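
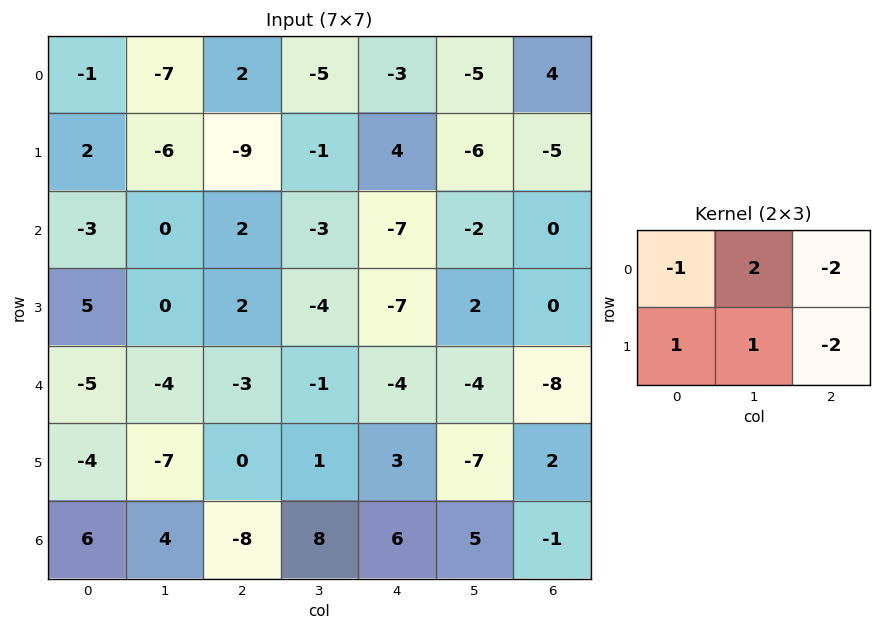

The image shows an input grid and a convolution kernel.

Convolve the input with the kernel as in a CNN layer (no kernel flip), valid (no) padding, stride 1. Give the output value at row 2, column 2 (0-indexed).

The receptive field on the input at this output position is [2 -3 -7 / 2 -4 -7]. Elementwise product with the kernel and sum: 2·-1 + -3·2 + -7·-2 + 2·1 + -4·1 + -7·-2.

18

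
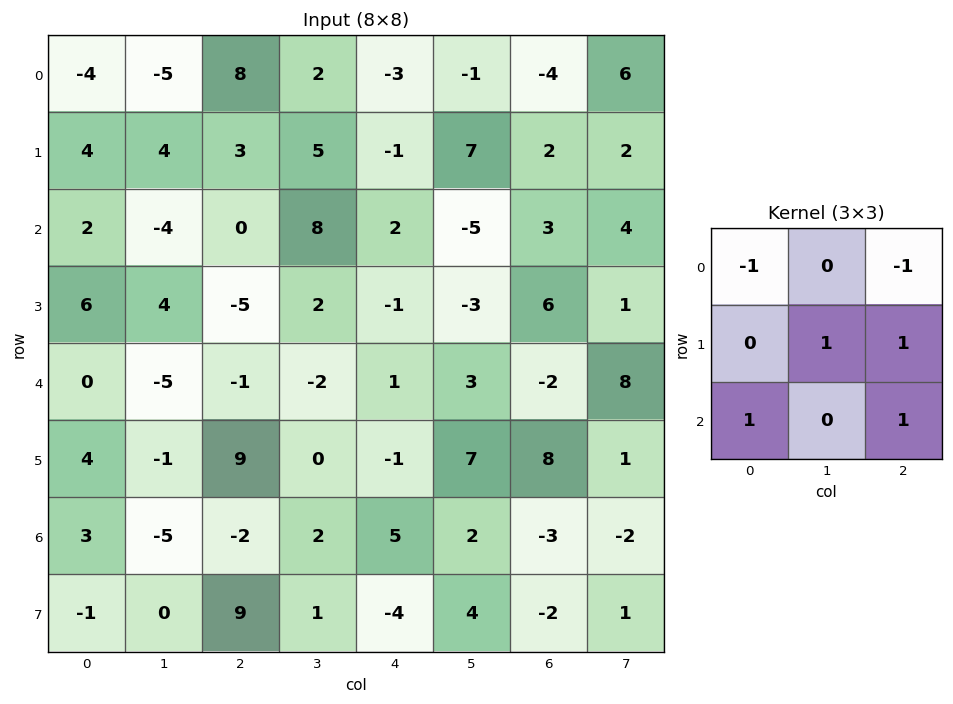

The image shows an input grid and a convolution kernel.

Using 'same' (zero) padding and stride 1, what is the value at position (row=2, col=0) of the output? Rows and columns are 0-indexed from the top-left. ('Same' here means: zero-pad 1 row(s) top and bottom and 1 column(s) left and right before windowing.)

The receptive field on the zero-padded input at this output position is [0 4 4 / 0 2 -4 / 0 6 4]. Elementwise product with the kernel and sum: 0·-1 + 4·-1 + 2·1 + -4·1 + 0·1 + 4·1.

-2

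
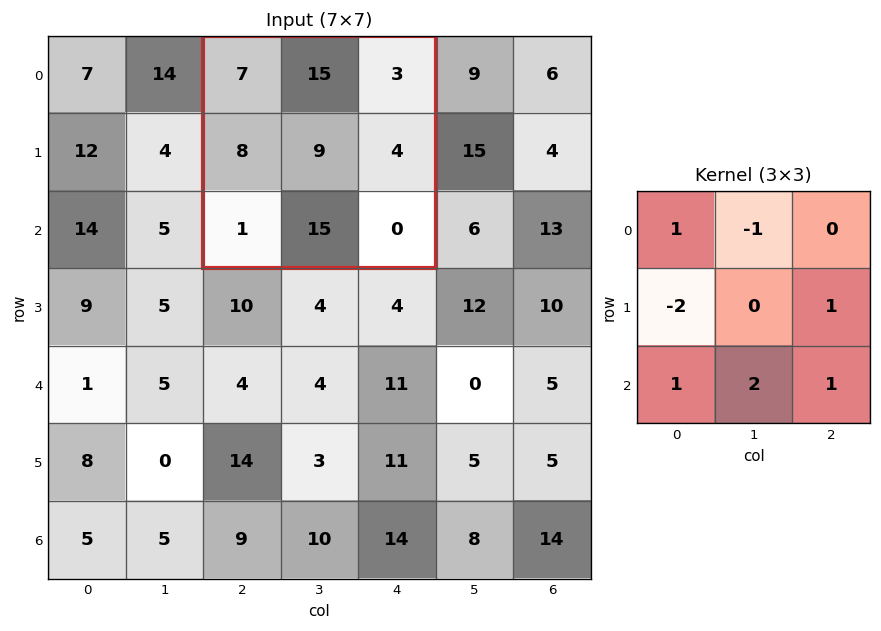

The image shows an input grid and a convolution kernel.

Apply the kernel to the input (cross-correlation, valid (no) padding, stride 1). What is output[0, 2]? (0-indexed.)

11

The receptive field on the input at this output position is [7 15 3 / 8 9 4 / 1 15 0]. Elementwise product with the kernel and sum: 7·1 + 15·-1 + 8·-2 + 4·1 + 1·1 + 15·2 + 0·1.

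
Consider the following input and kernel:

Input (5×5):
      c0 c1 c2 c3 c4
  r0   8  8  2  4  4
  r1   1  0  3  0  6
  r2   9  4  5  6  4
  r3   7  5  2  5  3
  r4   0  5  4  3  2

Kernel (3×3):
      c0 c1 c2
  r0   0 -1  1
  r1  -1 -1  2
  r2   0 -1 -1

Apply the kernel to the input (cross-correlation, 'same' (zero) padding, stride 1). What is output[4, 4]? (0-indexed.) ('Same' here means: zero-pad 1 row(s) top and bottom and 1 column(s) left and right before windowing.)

The receptive field on the zero-padded input at this output position is [5 3 0 / 3 2 0 / 0 0 0]. Elementwise product with the kernel and sum: 3·-1 + 0·1 + 3·-1 + 2·-1 + 0·2 + 0·-1 + 0·-1.

-8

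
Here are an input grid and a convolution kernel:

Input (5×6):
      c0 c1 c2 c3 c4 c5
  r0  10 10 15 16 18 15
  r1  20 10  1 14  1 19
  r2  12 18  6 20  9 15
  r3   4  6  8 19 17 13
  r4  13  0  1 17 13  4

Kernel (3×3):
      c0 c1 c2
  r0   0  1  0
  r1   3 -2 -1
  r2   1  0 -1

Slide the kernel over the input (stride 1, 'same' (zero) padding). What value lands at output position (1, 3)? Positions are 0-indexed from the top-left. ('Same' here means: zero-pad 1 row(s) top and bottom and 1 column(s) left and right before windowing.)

The receptive field on the zero-padded input at this output position is [15 16 18 / 1 14 1 / 6 20 9]. Elementwise product with the kernel and sum: 16·1 + 1·3 + 14·-2 + 1·-1 + 6·1 + 9·-1.

-13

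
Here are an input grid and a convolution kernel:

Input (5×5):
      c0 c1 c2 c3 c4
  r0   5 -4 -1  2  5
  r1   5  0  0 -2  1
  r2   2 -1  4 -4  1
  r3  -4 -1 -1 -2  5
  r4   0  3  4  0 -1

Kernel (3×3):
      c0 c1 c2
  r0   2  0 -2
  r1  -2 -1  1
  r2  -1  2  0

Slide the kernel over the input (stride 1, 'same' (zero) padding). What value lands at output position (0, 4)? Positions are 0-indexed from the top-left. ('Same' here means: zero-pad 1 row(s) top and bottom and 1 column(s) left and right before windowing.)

-5

The receptive field on the zero-padded input at this output position is [0 0 0 / 2 5 0 / -2 1 0]. Elementwise product with the kernel and sum: 0·2 + 0·-2 + 2·-2 + 5·-1 + 0·1 + -2·-1 + 1·2.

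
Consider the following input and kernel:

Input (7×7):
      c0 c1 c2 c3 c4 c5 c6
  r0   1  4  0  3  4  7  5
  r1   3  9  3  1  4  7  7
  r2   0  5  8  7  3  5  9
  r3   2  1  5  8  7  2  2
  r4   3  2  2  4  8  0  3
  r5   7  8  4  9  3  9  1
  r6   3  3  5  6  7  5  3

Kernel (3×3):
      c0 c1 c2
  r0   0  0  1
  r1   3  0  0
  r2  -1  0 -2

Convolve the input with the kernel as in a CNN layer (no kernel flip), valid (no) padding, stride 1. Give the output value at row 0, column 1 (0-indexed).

11

The receptive field on the input at this output position is [4 0 3 / 9 3 1 / 5 8 7]. Elementwise product with the kernel and sum: 3·1 + 9·3 + 5·-1 + 7·-2.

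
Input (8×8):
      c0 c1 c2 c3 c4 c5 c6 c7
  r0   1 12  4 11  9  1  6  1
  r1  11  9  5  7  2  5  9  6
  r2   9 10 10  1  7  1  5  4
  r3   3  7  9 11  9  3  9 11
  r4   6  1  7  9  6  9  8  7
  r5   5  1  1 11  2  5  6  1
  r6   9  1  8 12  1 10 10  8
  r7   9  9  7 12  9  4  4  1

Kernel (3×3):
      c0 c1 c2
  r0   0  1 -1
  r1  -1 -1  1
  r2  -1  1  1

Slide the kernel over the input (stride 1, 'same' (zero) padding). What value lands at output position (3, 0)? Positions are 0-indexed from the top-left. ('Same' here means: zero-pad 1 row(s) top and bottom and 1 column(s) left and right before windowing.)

The receptive field on the zero-padded input at this output position is [0 9 10 / 0 3 7 / 0 6 1]. Elementwise product with the kernel and sum: 9·1 + 10·-1 + 0·-1 + 3·-1 + 7·1 + 0·-1 + 6·1 + 1·1.

10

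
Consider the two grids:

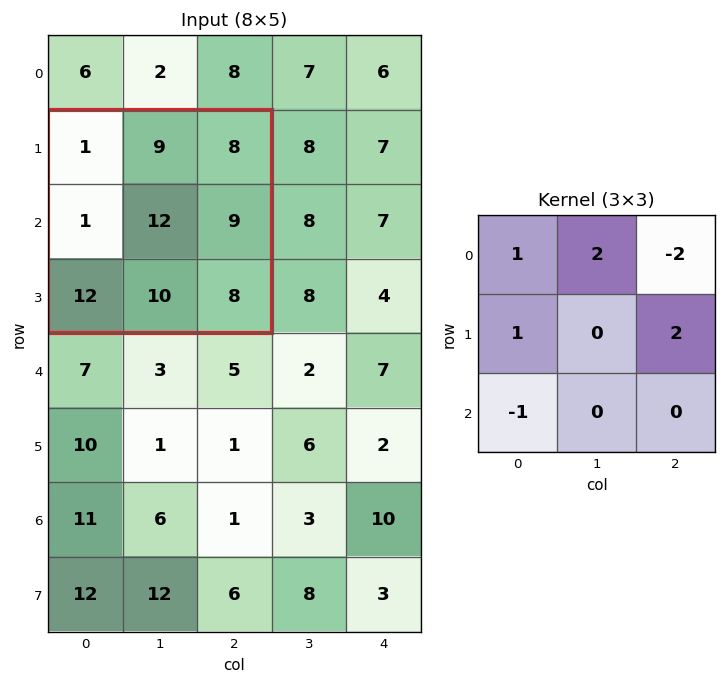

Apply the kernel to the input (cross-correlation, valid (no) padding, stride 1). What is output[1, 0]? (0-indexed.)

The receptive field on the input at this output position is [1 9 8 / 1 12 9 / 12 10 8]. Elementwise product with the kernel and sum: 1·1 + 9·2 + 8·-2 + 1·1 + 9·2 + 12·-1.

10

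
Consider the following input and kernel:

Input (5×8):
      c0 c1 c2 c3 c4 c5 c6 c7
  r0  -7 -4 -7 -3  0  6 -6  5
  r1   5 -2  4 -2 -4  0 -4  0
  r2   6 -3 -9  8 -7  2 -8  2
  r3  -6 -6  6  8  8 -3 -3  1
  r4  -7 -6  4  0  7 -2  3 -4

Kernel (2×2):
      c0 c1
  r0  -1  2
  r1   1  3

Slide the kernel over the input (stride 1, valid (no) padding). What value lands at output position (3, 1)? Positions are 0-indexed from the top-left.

The receptive field on the input at this output position is [-6 6 / -6 4]. Elementwise product with the kernel and sum: -6·-1 + 6·2 + -6·1 + 4·3.

24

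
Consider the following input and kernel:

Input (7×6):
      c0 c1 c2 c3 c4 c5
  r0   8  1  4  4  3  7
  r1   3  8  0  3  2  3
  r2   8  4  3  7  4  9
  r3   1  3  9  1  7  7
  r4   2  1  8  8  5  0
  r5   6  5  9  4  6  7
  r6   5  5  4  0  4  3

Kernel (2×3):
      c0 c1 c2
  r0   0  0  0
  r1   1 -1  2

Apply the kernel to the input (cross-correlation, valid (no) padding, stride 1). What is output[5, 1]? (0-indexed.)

The receptive field on the input at this output position is [5 9 4 / 5 4 0]. Elementwise product with the kernel and sum: 5·1 + 4·-1 + 0·2.

1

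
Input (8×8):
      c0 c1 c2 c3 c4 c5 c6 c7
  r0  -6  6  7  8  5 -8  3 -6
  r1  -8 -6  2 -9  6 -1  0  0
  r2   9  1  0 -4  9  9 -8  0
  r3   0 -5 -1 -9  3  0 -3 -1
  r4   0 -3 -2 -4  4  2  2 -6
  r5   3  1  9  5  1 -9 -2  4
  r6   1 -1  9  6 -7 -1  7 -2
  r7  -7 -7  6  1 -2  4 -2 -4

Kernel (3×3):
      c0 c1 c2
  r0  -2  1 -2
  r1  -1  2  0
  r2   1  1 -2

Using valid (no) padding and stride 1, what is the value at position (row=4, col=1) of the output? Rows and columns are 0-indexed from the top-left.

25

The receptive field on the input at this output position is [-3 -2 -4 / 1 9 5 / -1 9 6]. Elementwise product with the kernel and sum: -3·-2 + -2·1 + -4·-2 + 1·-1 + 9·2 + -1·1 + 9·1 + 6·-2.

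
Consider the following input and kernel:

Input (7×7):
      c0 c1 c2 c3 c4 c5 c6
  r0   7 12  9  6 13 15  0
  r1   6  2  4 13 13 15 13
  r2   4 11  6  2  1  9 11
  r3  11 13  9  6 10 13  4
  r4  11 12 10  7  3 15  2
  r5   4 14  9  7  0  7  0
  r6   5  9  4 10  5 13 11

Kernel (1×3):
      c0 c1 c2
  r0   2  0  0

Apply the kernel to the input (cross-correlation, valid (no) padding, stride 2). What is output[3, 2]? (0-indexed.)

10

The receptive field on the input at this output position is [5 13 11]. Elementwise product with the kernel and sum: 5·2.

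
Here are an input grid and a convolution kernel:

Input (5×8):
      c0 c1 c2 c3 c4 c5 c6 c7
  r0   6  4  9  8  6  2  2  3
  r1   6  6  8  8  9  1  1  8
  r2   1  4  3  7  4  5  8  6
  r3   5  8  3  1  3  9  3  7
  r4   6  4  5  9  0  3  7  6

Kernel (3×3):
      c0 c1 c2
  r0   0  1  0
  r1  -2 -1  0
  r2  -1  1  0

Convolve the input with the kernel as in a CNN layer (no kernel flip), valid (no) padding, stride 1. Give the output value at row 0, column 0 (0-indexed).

-11

The receptive field on the input at this output position is [6 4 9 / 6 6 8 / 1 4 3]. Elementwise product with the kernel and sum: 4·1 + 6·-2 + 6·-1 + 1·-1 + 4·1.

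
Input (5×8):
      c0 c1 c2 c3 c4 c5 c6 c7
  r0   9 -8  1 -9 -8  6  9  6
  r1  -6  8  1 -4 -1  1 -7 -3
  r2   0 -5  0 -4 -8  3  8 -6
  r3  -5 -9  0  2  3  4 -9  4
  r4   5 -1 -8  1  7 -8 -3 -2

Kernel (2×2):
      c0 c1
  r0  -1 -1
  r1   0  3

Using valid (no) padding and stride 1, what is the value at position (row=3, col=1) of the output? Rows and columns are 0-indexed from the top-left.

The receptive field on the input at this output position is [-9 0 / -1 -8]. Elementwise product with the kernel and sum: -9·-1 + 0·-1 + -8·3.

-15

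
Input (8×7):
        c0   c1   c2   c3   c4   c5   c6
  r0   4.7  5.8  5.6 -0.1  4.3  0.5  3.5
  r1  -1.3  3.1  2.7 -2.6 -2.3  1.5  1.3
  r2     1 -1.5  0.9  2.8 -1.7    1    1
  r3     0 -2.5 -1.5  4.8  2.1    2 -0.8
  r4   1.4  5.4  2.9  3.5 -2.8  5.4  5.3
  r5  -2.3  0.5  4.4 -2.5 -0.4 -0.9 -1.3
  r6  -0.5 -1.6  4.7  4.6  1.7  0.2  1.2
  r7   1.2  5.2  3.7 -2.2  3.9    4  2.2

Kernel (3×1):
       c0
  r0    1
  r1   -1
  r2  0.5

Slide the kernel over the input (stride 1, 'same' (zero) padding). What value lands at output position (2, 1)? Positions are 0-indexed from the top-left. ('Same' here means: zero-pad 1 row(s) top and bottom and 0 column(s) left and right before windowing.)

3.35

The receptive field on the zero-padded input at this output position is [3.1 / -1.5 / -2.5]. Elementwise product with the kernel and sum: 3.1·1 + -1.5·-1 + -2.5·0.5.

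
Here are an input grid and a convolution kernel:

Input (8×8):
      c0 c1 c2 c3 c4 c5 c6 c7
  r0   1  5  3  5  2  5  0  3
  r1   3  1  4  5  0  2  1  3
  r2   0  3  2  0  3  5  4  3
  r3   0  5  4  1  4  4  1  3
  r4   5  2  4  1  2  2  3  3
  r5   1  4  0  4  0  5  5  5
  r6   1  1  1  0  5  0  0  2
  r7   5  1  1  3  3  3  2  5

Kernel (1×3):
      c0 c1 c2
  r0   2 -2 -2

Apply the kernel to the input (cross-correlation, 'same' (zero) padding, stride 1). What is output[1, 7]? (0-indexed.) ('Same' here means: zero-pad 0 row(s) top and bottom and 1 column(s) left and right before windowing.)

-4

The receptive field on the zero-padded input at this output position is [1 3 0]. Elementwise product with the kernel and sum: 1·2 + 3·-2 + 0·-2.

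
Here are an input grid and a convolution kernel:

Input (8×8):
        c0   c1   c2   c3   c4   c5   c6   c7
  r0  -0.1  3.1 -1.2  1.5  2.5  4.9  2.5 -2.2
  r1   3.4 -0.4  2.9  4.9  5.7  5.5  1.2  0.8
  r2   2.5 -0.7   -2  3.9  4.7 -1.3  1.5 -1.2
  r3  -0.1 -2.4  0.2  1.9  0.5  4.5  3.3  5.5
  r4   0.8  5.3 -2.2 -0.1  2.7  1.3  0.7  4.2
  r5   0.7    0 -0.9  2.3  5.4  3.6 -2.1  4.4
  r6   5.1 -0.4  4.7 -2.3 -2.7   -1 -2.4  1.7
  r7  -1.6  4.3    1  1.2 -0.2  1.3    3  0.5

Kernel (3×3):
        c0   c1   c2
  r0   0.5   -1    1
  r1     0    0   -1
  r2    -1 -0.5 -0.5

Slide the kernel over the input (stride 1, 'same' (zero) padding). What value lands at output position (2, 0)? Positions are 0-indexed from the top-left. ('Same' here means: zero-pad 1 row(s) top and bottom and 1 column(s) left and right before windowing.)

The receptive field on the zero-padded input at this output position is [0 3.4 -0.4 / 0 2.5 -0.7 / 0 -0.1 -2.4]. Elementwise product with the kernel and sum: 0·0.5 + 3.4·-1 + -0.4·1 + -0.7·-1 + 0·-1 + -0.1·-0.5 + -2.4·-0.5.

-1.85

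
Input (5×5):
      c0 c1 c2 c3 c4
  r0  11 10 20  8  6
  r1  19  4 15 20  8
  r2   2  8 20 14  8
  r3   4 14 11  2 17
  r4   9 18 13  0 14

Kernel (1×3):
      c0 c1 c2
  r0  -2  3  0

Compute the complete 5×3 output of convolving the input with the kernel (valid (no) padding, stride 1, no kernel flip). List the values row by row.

Output[0,0]: The receptive field on the input at this output position is [11 10 20]. Elementwise product with the kernel and sum: 11·-2 + 10·3.

8 40 -16
-26 37 30
20 44 2
34 5 -16
36 3 -26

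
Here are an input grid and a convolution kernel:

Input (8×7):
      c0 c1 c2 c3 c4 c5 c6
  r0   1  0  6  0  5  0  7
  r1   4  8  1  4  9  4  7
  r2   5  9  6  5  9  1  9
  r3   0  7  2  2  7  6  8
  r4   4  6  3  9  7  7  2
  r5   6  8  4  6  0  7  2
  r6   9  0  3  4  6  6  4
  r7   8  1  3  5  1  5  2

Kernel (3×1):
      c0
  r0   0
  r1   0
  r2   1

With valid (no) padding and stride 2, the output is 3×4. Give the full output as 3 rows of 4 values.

Output[0,0]: The receptive field on the input at this output position is [1 / 4 / 5]. Elementwise product with the kernel and sum: 5·1.
Output[0,1]: The receptive field on the input at this output position is [6 / 1 / 6]. Elementwise product with the kernel and sum: 6·1.

5 6 9 9
4 3 7 2
9 3 6 4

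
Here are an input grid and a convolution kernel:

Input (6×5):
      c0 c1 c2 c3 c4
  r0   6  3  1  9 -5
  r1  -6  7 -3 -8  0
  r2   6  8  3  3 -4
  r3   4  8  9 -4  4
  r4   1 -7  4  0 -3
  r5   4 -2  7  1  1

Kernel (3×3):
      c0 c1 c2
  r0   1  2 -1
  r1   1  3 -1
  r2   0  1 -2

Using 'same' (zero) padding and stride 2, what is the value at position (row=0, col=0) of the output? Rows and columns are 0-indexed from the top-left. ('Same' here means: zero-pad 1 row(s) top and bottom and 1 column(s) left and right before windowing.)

The receptive field on the zero-padded input at this output position is [0 0 0 / 0 6 3 / 0 -6 7]. Elementwise product with the kernel and sum: 0·1 + 0·2 + 0·-1 + 0·1 + 6·3 + 3·-1 + -6·1 + 7·-2.

-5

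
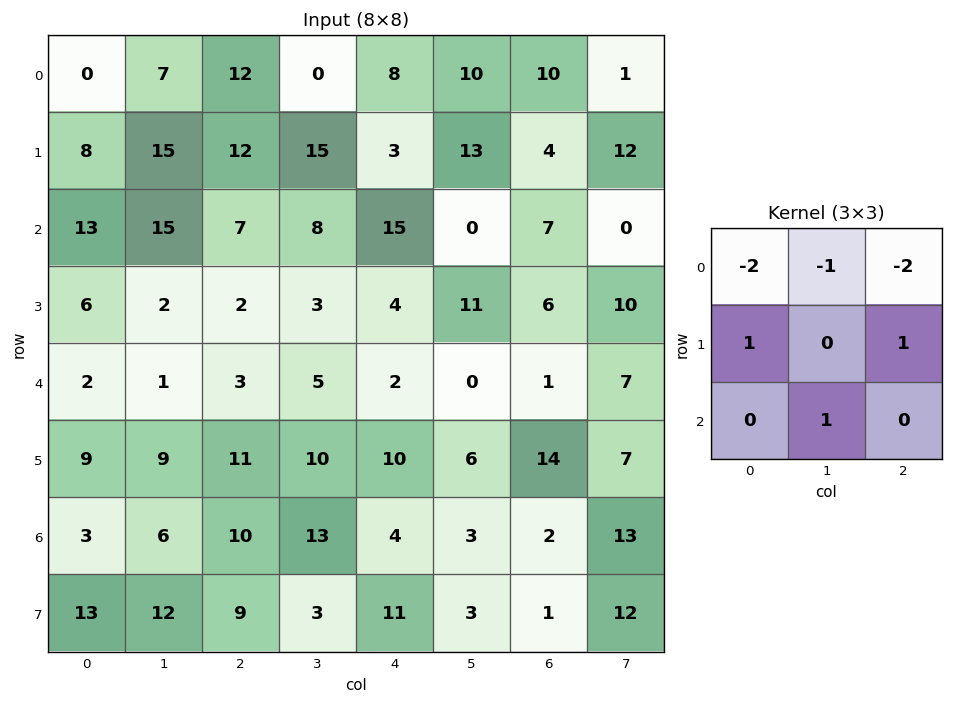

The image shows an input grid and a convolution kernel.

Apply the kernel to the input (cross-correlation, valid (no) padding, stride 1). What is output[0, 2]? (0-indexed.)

The receptive field on the input at this output position is [12 0 8 / 12 15 3 / 7 8 15]. Elementwise product with the kernel and sum: 12·-2 + 0·-1 + 8·-2 + 12·1 + 3·1 + 8·1.

-17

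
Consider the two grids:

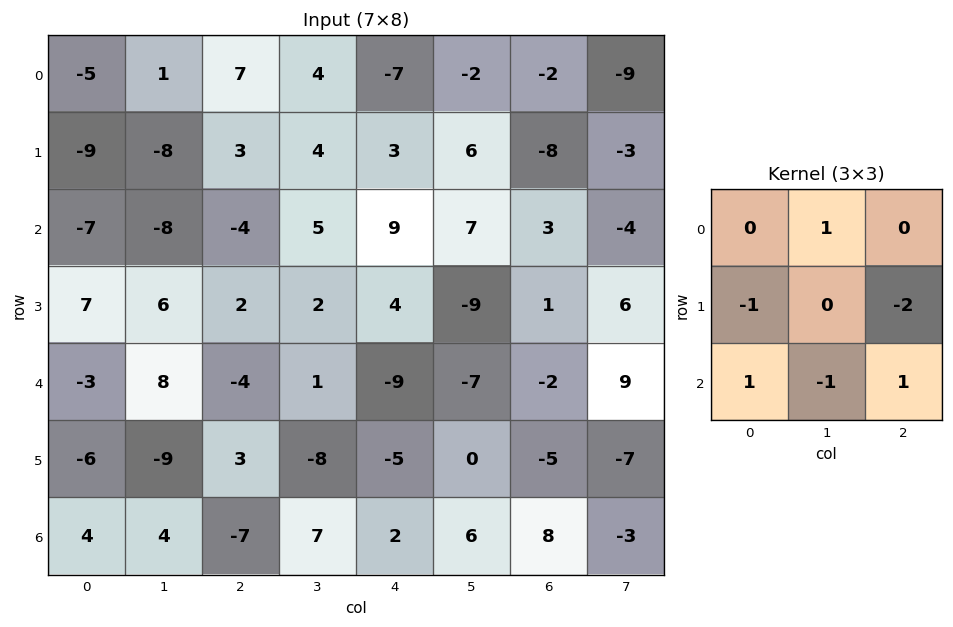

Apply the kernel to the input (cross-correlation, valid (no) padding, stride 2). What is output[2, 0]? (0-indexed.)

1

The receptive field on the input at this output position is [-3 8 -4 / -6 -9 3 / 4 4 -7]. Elementwise product with the kernel and sum: 8·1 + -6·-1 + 3·-2 + 4·1 + 4·-1 + -7·1.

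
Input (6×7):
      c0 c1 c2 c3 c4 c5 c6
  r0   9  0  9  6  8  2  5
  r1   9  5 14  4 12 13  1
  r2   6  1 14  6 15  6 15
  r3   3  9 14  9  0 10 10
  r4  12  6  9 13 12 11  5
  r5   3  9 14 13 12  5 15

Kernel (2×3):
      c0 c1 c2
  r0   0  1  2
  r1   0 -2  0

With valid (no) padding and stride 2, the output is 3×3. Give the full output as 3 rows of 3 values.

8 14 -14
11 18 16
6 11 11

Output[0,0]: The receptive field on the input at this output position is [9 0 9 / 9 5 14]. Elementwise product with the kernel and sum: 0·1 + 9·2 + 5·-2.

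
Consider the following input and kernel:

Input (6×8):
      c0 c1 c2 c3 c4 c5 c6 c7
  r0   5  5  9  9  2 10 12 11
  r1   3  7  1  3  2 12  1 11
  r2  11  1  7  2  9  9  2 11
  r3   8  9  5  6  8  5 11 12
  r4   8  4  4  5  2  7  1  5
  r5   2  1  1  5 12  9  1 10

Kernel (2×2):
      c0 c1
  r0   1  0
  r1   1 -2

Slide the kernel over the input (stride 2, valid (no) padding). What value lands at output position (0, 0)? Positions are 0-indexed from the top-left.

-6

The receptive field on the input at this output position is [5 5 / 3 7]. Elementwise product with the kernel and sum: 5·1 + 3·1 + 7·-2.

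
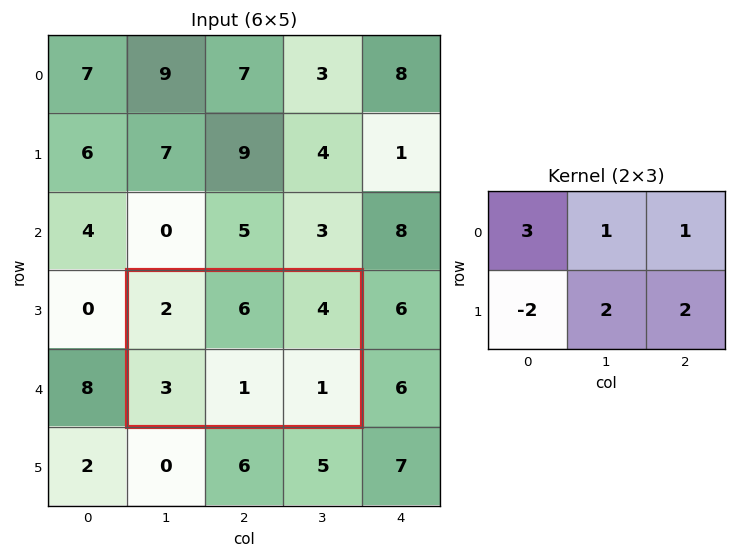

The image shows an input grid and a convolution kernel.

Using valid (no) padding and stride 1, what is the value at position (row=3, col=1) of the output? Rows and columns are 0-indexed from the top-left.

14

The receptive field on the input at this output position is [2 6 4 / 3 1 1]. Elementwise product with the kernel and sum: 2·3 + 6·1 + 4·1 + 3·-2 + 1·2 + 1·2.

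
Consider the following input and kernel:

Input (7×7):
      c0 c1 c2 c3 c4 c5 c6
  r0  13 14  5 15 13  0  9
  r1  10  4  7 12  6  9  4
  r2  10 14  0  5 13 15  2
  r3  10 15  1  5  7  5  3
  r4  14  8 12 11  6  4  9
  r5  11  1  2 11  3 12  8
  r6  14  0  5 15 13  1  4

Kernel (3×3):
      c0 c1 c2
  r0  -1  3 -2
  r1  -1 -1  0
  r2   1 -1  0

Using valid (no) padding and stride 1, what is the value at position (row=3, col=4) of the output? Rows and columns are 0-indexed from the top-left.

The receptive field on the input at this output position is [7 5 3 / 6 4 9 / 3 12 8]. Elementwise product with the kernel and sum: 7·-1 + 5·3 + 3·-2 + 6·-1 + 4·-1 + 3·1 + 12·-1.

-17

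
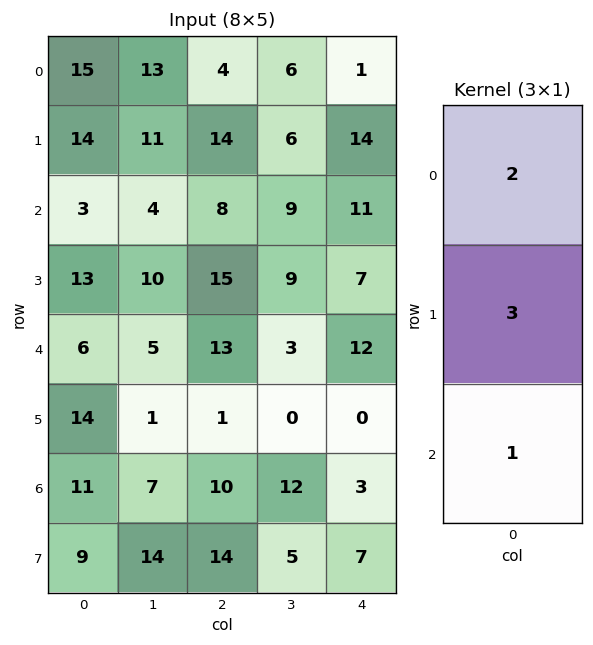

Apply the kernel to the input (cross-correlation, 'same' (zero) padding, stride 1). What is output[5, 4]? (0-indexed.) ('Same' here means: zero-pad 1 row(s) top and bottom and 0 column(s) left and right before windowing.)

27

The receptive field on the zero-padded input at this output position is [12 / 0 / 3]. Elementwise product with the kernel and sum: 12·2 + 0·3 + 3·1.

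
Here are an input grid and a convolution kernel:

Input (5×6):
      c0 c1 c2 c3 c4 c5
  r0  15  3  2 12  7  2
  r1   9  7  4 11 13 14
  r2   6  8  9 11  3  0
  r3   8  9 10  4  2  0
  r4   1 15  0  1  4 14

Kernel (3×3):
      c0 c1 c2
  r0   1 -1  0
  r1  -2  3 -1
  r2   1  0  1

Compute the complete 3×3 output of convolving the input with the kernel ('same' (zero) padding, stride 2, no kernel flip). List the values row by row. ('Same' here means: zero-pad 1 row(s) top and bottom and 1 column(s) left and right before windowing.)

49 6 20
10 16 -11
-20 -32 -2

Output[0,0]: The receptive field on the zero-padded input at this output position is [0 0 0 / 0 15 3 / 0 9 7]. Elementwise product with the kernel and sum: 0·1 + 0·-1 + 0·-2 + 15·3 + 3·-1 + 0·1 + 7·1.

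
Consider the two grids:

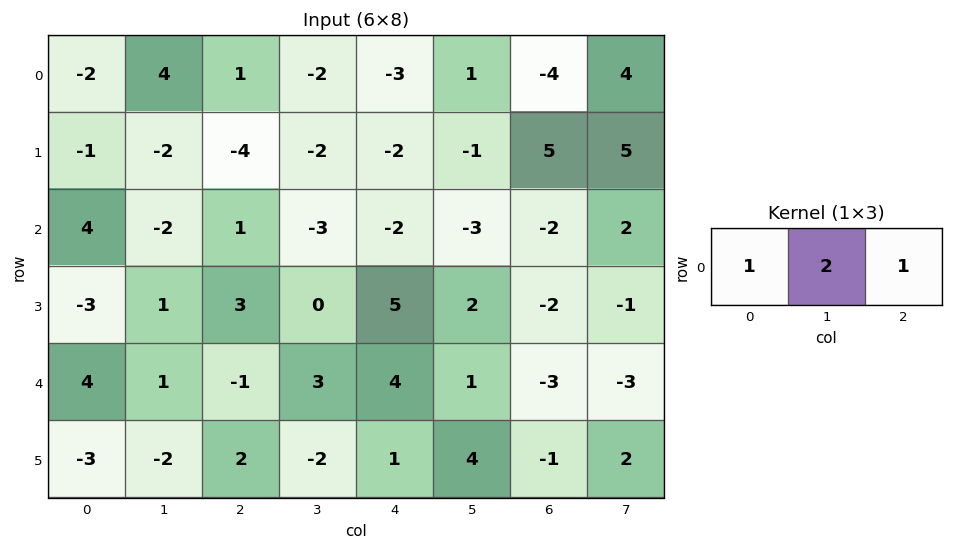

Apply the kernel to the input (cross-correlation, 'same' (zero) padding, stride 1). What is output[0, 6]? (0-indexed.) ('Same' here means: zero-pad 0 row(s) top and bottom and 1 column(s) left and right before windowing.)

-3

The receptive field on the zero-padded input at this output position is [1 -4 4]. Elementwise product with the kernel and sum: 1·1 + -4·2 + 4·1.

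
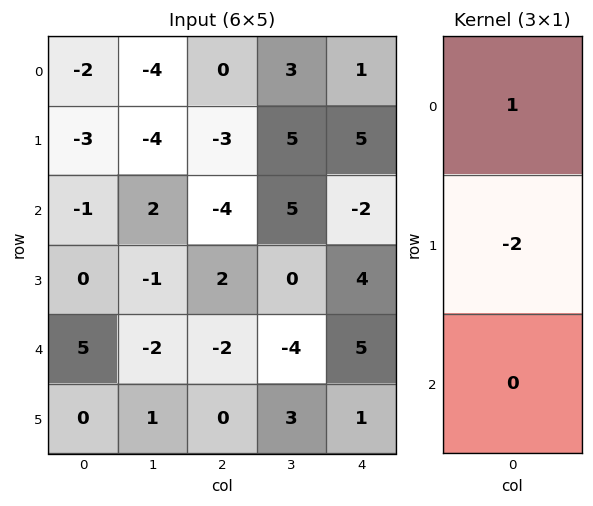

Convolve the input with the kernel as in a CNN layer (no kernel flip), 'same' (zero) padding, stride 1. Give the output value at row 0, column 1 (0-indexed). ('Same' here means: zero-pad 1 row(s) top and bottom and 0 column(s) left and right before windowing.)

8

The receptive field on the zero-padded input at this output position is [0 / -4 / -4]. Elementwise product with the kernel and sum: 0·1 + -4·-2.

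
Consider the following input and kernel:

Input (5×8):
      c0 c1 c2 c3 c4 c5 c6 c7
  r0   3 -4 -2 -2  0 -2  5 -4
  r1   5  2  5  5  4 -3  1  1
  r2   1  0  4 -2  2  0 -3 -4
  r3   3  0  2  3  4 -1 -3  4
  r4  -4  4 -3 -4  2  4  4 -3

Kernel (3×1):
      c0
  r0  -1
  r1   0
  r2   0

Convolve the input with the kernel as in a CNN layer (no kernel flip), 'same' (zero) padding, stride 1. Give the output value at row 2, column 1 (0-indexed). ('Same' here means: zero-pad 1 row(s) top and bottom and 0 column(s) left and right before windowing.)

The receptive field on the zero-padded input at this output position is [2 / 0 / 0]. Elementwise product with the kernel and sum: 2·-1.

-2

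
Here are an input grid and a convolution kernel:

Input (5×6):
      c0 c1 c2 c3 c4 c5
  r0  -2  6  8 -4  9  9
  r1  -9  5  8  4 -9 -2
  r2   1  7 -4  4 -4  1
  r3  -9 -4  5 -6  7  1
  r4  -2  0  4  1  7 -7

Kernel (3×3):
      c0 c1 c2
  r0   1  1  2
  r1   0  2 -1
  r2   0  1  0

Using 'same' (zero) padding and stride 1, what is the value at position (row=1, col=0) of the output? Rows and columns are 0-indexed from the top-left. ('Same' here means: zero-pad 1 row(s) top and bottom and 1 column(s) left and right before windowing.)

The receptive field on the zero-padded input at this output position is [0 -2 6 / 0 -9 5 / 0 1 7]. Elementwise product with the kernel and sum: 0·1 + -2·1 + 6·2 + -9·2 + 5·-1 + 1·1.

-12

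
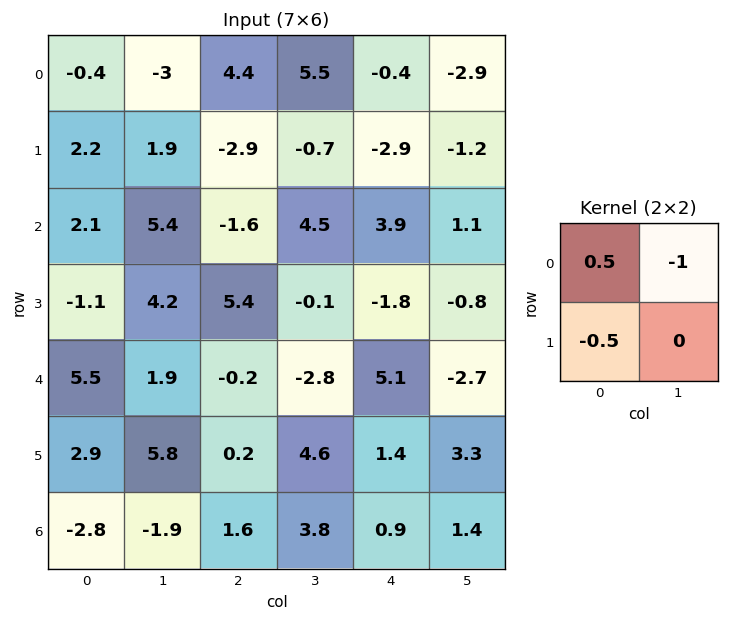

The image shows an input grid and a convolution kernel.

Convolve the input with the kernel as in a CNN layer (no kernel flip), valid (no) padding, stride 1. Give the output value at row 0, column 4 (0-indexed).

The receptive field on the input at this output position is [-0.4 -2.9 / -2.9 -1.2]. Elementwise product with the kernel and sum: -0.4·0.5 + -2.9·-1 + -2.9·-0.5.

4.15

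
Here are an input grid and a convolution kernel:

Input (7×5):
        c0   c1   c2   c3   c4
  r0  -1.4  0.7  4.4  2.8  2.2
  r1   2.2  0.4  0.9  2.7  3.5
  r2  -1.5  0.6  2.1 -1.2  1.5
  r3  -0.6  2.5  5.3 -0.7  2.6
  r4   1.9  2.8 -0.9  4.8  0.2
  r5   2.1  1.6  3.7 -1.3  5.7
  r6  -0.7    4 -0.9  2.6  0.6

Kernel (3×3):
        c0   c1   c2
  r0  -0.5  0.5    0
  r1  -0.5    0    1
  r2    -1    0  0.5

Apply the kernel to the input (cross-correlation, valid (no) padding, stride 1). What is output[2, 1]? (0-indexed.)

The receptive field on the input at this output position is [0.6 2.1 -1.2 / 2.5 5.3 -0.7 / 2.8 -0.9 4.8]. Elementwise product with the kernel and sum: 0.6·-0.5 + 2.1·0.5 + 2.5·-0.5 + -0.7·1 + 2.8·-1 + 4.8·0.5.

-1.6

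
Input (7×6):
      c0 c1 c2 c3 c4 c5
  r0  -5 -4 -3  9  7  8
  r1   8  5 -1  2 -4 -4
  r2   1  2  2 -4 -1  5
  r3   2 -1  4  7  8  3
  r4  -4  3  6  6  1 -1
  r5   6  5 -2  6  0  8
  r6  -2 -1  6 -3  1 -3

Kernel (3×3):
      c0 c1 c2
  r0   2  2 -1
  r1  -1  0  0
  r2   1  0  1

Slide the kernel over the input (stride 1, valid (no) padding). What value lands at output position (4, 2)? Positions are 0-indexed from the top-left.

32

The receptive field on the input at this output position is [6 6 1 / -2 6 0 / 6 -3 1]. Elementwise product with the kernel and sum: 6·2 + 6·2 + 1·-1 + -2·-1 + 6·1 + 1·1.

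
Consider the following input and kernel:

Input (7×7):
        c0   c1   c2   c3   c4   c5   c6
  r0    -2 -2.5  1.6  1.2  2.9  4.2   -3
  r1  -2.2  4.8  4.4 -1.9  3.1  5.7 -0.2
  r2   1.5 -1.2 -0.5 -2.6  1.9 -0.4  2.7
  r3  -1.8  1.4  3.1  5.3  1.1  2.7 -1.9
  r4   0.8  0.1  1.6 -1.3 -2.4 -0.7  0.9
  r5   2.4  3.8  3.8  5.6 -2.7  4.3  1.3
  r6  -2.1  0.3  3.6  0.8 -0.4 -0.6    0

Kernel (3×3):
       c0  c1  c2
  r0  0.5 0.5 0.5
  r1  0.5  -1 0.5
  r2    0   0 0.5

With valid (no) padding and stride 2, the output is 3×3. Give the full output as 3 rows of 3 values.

-5.4 9.45 -0.85
-0.05 -5 -0.55
2.35 -6.3 -6.1

Output[0,0]: The receptive field on the input at this output position is [-2 -2.5 1.6 / -2.2 4.8 4.4 / 1.5 -1.2 -0.5]. Elementwise product with the kernel and sum: -2·0.5 + -2.5·0.5 + 1.6·0.5 + -2.2·0.5 + 4.8·-1 + 4.4·0.5 + -0.5·0.5.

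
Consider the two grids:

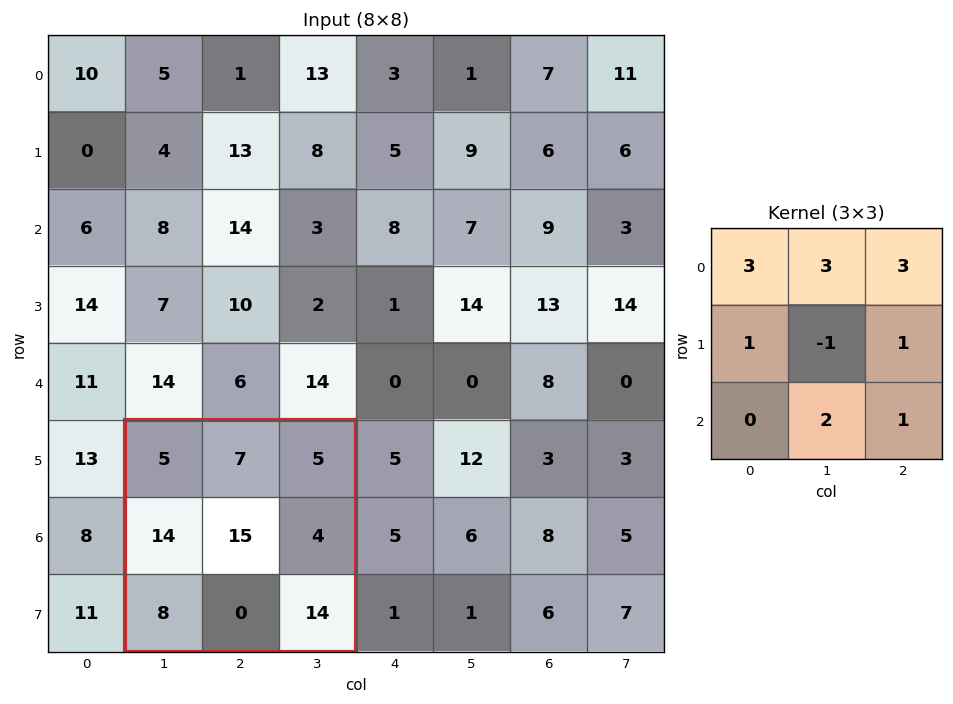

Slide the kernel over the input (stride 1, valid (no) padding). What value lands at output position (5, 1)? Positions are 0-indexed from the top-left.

68

The receptive field on the input at this output position is [5 7 5 / 14 15 4 / 8 0 14]. Elementwise product with the kernel and sum: 5·3 + 7·3 + 5·3 + 14·1 + 15·-1 + 4·1 + 0·2 + 14·1.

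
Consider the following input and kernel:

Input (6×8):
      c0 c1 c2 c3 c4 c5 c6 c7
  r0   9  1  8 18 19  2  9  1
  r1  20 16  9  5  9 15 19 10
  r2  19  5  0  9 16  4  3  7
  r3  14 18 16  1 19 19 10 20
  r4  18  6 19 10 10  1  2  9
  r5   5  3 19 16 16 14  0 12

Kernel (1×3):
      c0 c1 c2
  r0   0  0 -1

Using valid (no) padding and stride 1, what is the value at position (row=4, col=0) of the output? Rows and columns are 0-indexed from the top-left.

-19

The receptive field on the input at this output position is [18 6 19]. Elementwise product with the kernel and sum: 19·-1.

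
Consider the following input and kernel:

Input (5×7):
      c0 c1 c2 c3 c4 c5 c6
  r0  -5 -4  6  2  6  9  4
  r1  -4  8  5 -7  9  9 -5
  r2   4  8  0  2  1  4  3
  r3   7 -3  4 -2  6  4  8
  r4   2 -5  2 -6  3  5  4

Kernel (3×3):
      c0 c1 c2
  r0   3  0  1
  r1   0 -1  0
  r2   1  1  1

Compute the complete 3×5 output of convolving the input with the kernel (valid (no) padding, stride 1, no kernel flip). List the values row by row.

Output[0,0]: The receptive field on the input at this output position is [-5 -4 6 / -4 8 5 / 4 8 0]. Elementwise product with the kernel and sum: -5·3 + 6·1 + 8·-1 + 4·1 + 8·1 + 0·1.

-5 -5 34 13 21
-7 16 30 -5 36
14 13 2 6 14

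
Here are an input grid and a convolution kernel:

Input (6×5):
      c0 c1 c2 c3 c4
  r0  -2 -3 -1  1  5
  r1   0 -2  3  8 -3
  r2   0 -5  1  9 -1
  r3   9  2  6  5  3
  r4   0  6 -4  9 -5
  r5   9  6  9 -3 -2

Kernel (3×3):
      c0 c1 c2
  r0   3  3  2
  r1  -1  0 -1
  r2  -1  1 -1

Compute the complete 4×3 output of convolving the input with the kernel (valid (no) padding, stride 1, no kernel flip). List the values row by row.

Output[0,0]: The receptive field on the input at this output position is [-2 -3 -1 / 0 -2 3 / 0 -5 1]. Elementwise product with the kernel and sum: -2·3 + -3·3 + -1·2 + 0·-1 + 3·-1 + 0·-1 + -5·1 + 1·-1.
Output[0,1]: The receptive field on the input at this output position is [-3 -1 1 / -2 3 8 / -5 1 9]. Elementwise product with the kernel and sum: -3·3 + -1·3 + 1·2 + -2·-1 + 8·-1 + -5·-1 + 1·1 + 9·-1.

-26 -19 19
-14 14 23
-18 -20 37
37 25 38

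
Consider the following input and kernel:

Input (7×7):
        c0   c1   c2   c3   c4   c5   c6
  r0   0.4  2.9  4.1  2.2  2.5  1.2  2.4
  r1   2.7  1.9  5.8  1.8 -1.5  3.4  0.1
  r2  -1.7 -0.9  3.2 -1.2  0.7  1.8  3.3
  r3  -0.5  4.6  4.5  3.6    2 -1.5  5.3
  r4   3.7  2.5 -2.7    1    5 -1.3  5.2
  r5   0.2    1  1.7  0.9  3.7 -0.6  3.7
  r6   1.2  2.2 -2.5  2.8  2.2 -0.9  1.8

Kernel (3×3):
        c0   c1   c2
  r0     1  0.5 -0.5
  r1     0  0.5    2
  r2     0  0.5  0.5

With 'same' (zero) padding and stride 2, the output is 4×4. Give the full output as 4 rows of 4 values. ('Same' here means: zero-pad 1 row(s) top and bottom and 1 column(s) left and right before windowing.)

Output[0,0]: The receptive field on the zero-padded input at this output position is [0 0 0 / 0 0.4 2.9 / 0 2.7 1.9]. Elementwise product with the kernel and sum: 0·1 + 0·0.5 + 0·-0.5 + 0.4·0.5 + 2.9·2 + 2.7·0.5 + 1.9·0.5.
Output[0,1]: The receptive field on the zero-padded input at this output position is [0 0 0 / 2.9 4.1 2.2 / 1.9 5.8 1.8]. Elementwise product with the kernel and sum: 0·1 + 0·0.5 + 0·-0.5 + 4.1·0.5 + 2.2·2 + 5.8·0.5 + 1.8·0.5.

8.3 10.25 4.6 1.25
-0.2 7.15 3.55 7.75
4.9 7 6.8 5.6
4.6 5.75 2.35 2.15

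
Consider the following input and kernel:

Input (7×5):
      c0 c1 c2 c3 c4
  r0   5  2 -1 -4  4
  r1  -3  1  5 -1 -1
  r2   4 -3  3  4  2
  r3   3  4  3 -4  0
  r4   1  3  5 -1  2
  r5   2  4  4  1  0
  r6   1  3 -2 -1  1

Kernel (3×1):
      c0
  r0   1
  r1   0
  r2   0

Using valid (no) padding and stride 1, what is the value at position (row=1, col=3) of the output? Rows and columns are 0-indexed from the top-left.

-1

The receptive field on the input at this output position is [-1 / 4 / -4]. Elementwise product with the kernel and sum: -1·1.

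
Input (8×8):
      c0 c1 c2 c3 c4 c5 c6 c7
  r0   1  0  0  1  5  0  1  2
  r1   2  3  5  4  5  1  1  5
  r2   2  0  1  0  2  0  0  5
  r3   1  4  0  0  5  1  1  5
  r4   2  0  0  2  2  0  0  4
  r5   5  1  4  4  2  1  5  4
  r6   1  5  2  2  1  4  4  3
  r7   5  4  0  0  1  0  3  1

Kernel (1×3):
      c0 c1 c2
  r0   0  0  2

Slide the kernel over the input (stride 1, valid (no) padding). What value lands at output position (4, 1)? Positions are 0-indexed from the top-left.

The receptive field on the input at this output position is [0 0 2]. Elementwise product with the kernel and sum: 2·2.

4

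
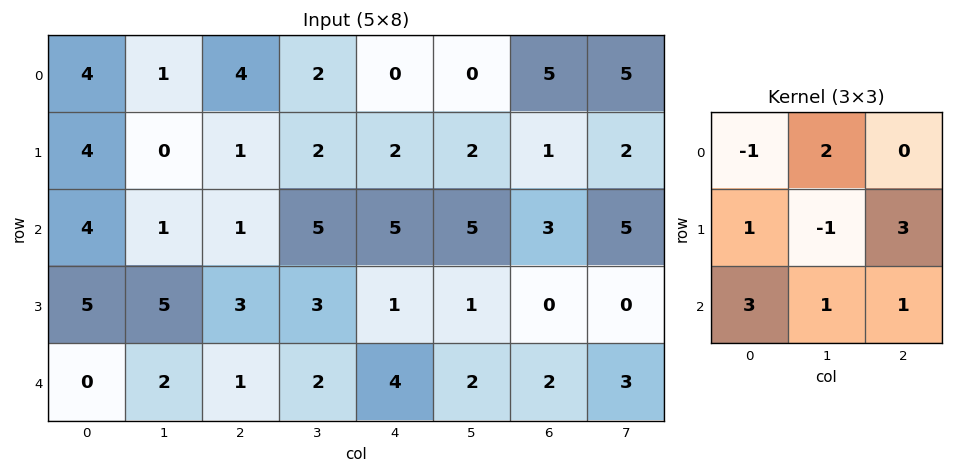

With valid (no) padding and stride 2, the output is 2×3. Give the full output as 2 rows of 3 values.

Output[0,0]: The receptive field on the input at this output position is [4 1 4 / 4 0 1 / 4 1 1]. Elementwise product with the kernel and sum: 4·-1 + 1·2 + 4·1 + 0·-1 + 1·3 + 4·3 + 1·1 + 1·1.
Output[0,1]: The receptive field on the input at this output position is [4 2 0 / 1 2 2 / 1 5 5]. Elementwise product with the kernel and sum: 4·-1 + 2·2 + 1·1 + 2·-1 + 2·3 + 1·3 + 5·1 + 5·1.

19 18 26
10 21 21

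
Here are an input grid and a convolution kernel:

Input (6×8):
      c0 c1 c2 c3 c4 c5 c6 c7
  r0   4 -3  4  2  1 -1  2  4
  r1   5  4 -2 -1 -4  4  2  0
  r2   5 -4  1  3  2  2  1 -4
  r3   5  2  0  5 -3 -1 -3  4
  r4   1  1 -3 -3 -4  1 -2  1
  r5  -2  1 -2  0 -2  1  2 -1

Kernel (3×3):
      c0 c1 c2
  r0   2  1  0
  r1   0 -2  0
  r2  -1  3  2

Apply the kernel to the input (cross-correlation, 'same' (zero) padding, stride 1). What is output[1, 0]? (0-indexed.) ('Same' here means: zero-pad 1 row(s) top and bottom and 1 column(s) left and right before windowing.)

The receptive field on the zero-padded input at this output position is [0 4 -3 / 0 5 4 / 0 5 -4]. Elementwise product with the kernel and sum: 0·2 + 4·1 + 5·-2 + 0·-1 + 5·3 + -4·2.

1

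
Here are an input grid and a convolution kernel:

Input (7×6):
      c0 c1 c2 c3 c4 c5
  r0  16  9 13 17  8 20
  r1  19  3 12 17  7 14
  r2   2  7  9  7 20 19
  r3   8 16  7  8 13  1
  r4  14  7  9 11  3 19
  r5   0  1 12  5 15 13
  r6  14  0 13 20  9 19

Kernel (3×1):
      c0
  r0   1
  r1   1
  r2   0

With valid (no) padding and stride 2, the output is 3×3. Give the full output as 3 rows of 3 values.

Output[0,0]: The receptive field on the input at this output position is [16 / 19 / 2]. Elementwise product with the kernel and sum: 16·1 + 19·1.

35 25 15
10 16 33
14 21 18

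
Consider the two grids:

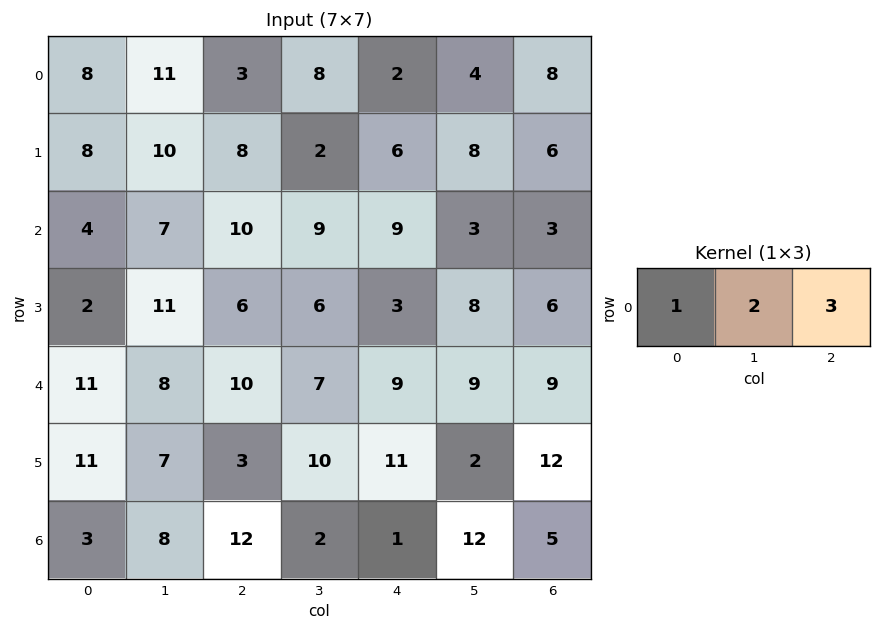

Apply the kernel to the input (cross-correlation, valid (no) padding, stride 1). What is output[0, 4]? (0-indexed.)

The receptive field on the input at this output position is [2 4 8]. Elementwise product with the kernel and sum: 2·1 + 4·2 + 8·3.

34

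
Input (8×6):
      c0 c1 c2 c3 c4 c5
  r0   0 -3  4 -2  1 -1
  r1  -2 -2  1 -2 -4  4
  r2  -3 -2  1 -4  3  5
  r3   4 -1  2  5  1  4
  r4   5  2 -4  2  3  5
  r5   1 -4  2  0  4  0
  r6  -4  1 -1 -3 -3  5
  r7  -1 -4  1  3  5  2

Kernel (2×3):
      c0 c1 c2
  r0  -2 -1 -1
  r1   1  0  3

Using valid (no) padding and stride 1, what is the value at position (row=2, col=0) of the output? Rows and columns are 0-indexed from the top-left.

The receptive field on the input at this output position is [-3 -2 1 / 4 -1 2]. Elementwise product with the kernel and sum: -3·-2 + -2·-1 + 1·-1 + 4·1 + 2·3.

17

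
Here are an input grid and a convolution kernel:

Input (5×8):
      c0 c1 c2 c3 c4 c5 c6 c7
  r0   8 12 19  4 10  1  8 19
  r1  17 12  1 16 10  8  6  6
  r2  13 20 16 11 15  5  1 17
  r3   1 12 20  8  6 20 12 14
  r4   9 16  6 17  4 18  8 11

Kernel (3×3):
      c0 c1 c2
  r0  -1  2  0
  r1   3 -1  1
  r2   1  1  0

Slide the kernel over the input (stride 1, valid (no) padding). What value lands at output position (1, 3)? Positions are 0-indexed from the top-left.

The receptive field on the input at this output position is [16 10 8 / 11 15 5 / 8 6 20]. Elementwise product with the kernel and sum: 16·-1 + 10·2 + 11·3 + 15·-1 + 5·1 + 8·1 + 6·1.

41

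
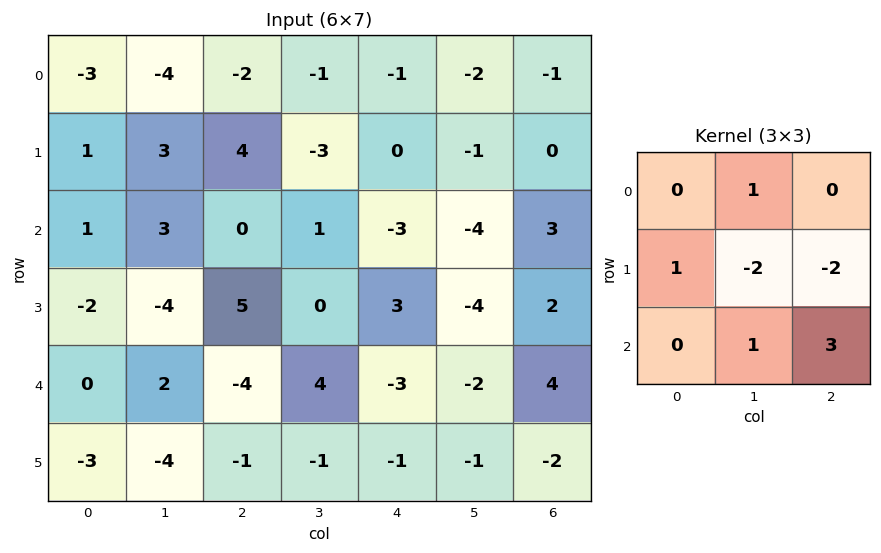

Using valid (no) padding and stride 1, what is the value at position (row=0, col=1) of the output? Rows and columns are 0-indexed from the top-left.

The receptive field on the input at this output position is [-4 -2 -1 / 3 4 -3 / 3 0 1]. Elementwise product with the kernel and sum: -2·1 + 3·1 + 4·-2 + -3·-2 + 0·1 + 1·3.

2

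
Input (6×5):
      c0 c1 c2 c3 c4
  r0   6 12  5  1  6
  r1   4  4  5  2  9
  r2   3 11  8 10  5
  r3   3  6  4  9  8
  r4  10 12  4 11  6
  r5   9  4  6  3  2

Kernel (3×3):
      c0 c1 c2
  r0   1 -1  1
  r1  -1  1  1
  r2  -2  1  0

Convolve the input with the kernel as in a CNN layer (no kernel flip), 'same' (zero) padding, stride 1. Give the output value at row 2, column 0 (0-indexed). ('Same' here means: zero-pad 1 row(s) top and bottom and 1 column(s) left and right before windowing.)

17

The receptive field on the zero-padded input at this output position is [0 4 4 / 0 3 11 / 0 3 6]. Elementwise product with the kernel and sum: 0·1 + 4·-1 + 4·1 + 0·-1 + 3·1 + 11·1 + 0·-2 + 3·1.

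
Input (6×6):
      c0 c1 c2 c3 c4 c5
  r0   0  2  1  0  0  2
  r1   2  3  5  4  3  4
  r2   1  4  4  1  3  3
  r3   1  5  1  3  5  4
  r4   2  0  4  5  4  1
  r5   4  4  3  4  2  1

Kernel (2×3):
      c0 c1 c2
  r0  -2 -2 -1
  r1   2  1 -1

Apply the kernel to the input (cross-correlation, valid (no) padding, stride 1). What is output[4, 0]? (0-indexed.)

1

The receptive field on the input at this output position is [2 0 4 / 4 4 3]. Elementwise product with the kernel and sum: 2·-2 + 0·-2 + 4·-1 + 4·2 + 4·1 + 3·-1.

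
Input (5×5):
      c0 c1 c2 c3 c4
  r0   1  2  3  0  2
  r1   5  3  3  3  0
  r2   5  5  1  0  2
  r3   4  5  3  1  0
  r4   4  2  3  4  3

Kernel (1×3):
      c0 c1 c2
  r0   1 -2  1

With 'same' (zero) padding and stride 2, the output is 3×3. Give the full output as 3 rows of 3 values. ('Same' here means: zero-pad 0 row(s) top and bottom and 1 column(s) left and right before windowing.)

0 -4 -4
-5 3 -4
-6 0 -2

Output[0,0]: The receptive field on the zero-padded input at this output position is [0 1 2]. Elementwise product with the kernel and sum: 0·1 + 1·-2 + 2·1.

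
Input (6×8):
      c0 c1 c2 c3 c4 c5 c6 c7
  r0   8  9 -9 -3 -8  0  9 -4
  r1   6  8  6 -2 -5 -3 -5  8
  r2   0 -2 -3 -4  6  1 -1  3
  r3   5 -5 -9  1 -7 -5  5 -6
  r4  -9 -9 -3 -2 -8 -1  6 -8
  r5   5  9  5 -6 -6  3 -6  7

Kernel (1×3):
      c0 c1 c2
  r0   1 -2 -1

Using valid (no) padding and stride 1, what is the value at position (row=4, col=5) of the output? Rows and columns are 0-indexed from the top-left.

The receptive field on the input at this output position is [-1 6 -8]. Elementwise product with the kernel and sum: -1·1 + 6·-2 + -8·-1.

-5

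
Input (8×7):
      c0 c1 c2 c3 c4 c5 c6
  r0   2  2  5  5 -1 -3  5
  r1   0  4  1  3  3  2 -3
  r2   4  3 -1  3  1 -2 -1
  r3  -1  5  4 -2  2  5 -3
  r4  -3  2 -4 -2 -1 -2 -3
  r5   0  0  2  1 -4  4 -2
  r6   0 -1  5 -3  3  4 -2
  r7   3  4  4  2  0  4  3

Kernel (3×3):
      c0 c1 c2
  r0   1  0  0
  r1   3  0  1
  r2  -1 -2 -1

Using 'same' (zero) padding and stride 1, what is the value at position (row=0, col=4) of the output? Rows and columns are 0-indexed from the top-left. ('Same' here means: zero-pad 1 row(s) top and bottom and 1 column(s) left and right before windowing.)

1

The receptive field on the zero-padded input at this output position is [0 0 0 / 5 -1 -3 / 3 3 2]. Elementwise product with the kernel and sum: 0·1 + 5·3 + -3·1 + 3·-1 + 3·-2 + 2·-1.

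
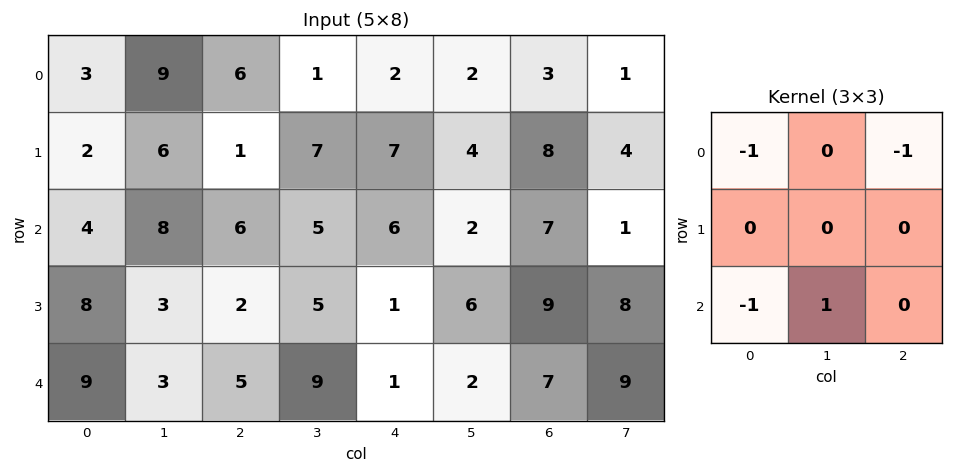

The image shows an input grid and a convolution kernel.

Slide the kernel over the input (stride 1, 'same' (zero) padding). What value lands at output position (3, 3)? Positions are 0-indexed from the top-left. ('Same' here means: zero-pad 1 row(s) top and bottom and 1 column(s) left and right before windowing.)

-8

The receptive field on the zero-padded input at this output position is [6 5 6 / 2 5 1 / 5 9 1]. Elementwise product with the kernel and sum: 6·-1 + 6·-1 + 5·-1 + 9·1.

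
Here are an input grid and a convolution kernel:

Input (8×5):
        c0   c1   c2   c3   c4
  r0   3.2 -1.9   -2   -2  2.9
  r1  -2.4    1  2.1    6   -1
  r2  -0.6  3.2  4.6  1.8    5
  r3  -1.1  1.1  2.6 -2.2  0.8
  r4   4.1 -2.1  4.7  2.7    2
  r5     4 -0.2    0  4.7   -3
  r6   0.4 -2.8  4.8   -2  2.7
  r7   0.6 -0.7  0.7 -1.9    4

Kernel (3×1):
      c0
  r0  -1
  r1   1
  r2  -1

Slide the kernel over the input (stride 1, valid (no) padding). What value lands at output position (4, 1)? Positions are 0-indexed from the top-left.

The receptive field on the input at this output position is [-2.1 / -0.2 / -2.8]. Elementwise product with the kernel and sum: -2.1·-1 + -0.2·1 + -2.8·-1.

4.7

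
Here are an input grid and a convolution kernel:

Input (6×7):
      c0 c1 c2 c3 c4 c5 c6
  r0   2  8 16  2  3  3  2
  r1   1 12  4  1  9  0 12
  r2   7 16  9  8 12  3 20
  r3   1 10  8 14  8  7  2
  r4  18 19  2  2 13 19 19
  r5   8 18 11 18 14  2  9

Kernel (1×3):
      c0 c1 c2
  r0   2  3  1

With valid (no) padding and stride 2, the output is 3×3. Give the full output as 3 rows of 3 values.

Output[0,0]: The receptive field on the input at this output position is [2 8 16]. Elementwise product with the kernel and sum: 2·2 + 8·3 + 16·1.
Output[0,1]: The receptive field on the input at this output position is [16 2 3]. Elementwise product with the kernel and sum: 16·2 + 2·3 + 3·1.

44 41 17
71 54 53
95 23 102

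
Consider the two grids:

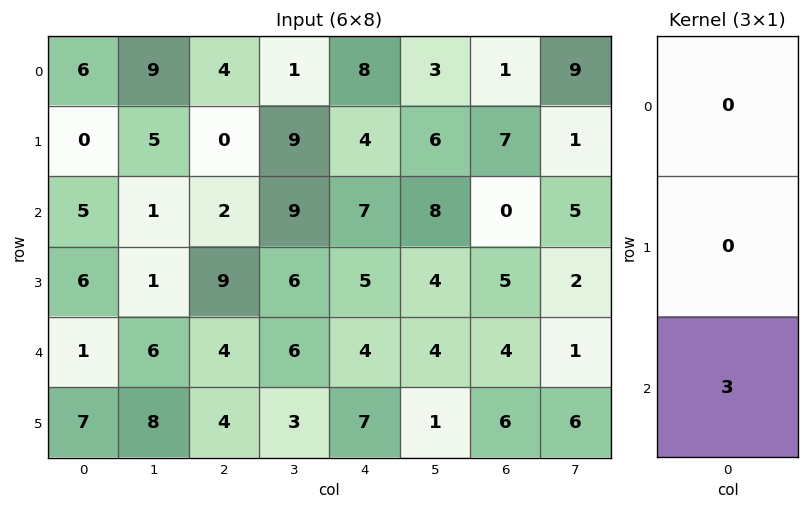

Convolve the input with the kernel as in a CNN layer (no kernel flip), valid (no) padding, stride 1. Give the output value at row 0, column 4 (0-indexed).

21

The receptive field on the input at this output position is [8 / 4 / 7]. Elementwise product with the kernel and sum: 7·3.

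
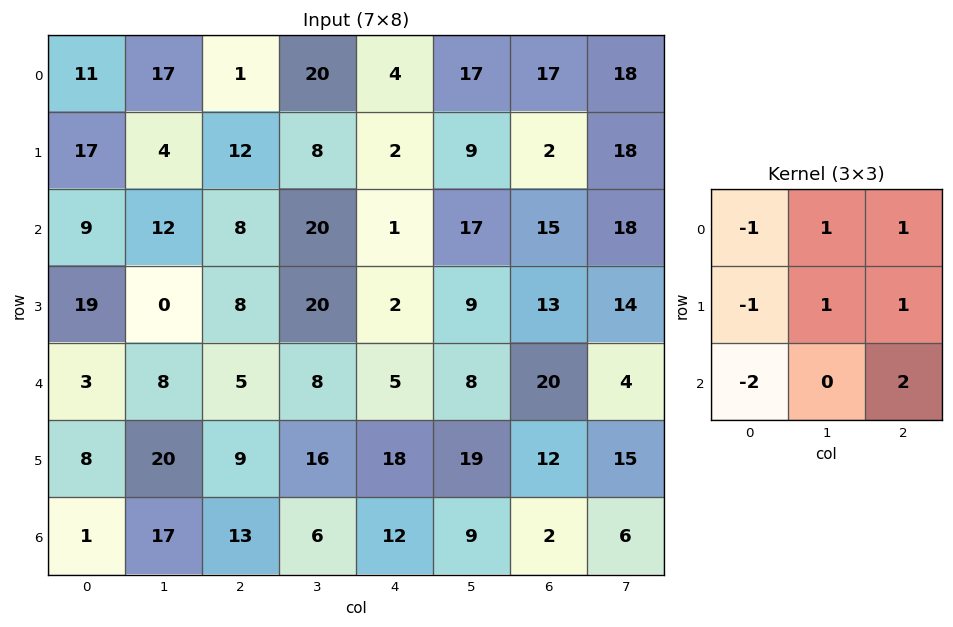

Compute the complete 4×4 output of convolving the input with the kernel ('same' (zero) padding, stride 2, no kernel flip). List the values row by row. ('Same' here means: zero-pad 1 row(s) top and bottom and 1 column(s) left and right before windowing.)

36 12 3 36
42 72 -21 37
70 25 2 26
46 7 36 7

Output[0,0]: The receptive field on the zero-padded input at this output position is [0 0 0 / 0 11 17 / 0 17 4]. Elementwise product with the kernel and sum: 0·-1 + 0·1 + 0·1 + 0·-1 + 11·1 + 17·1 + 0·-2 + 4·2.
Output[0,1]: The receptive field on the zero-padded input at this output position is [0 0 0 / 17 1 20 / 4 12 8]. Elementwise product with the kernel and sum: 0·-1 + 0·1 + 0·1 + 17·-1 + 1·1 + 20·1 + 4·-2 + 8·2.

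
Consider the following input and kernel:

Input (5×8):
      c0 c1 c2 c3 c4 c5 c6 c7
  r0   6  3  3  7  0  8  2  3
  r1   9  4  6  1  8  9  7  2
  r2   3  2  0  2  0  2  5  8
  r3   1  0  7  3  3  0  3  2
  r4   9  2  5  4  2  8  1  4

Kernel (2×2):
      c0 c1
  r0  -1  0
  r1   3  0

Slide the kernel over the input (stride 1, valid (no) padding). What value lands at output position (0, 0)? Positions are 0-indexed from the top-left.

21

The receptive field on the input at this output position is [6 3 / 9 4]. Elementwise product with the kernel and sum: 6·-1 + 9·3.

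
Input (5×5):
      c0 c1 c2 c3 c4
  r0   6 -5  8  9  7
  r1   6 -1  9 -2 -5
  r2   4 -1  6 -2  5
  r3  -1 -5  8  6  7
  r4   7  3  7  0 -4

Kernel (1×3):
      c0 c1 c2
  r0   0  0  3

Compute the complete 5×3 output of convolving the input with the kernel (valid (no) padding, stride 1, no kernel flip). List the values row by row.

Output[0,0]: The receptive field on the input at this output position is [6 -5 8]. Elementwise product with the kernel and sum: 8·3.
Output[0,1]: The receptive field on the input at this output position is [-5 8 9]. Elementwise product with the kernel and sum: 9·3.

24 27 21
27 -6 -15
18 -6 15
24 18 21
21 0 -12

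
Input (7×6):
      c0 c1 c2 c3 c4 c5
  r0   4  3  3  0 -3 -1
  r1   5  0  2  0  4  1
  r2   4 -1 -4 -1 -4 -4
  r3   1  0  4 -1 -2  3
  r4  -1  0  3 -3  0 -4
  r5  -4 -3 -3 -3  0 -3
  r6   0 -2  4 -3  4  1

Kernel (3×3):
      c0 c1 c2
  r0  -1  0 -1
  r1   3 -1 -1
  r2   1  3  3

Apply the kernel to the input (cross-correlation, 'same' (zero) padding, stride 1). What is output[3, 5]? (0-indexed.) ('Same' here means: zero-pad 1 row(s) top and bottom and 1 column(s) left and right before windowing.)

-17

The receptive field on the zero-padded input at this output position is [-4 -4 0 / -2 3 0 / 0 -4 0]. Elementwise product with the kernel and sum: -4·-1 + 0·-1 + -2·3 + 3·-1 + 0·-1 + 0·1 + -4·3 + 0·3.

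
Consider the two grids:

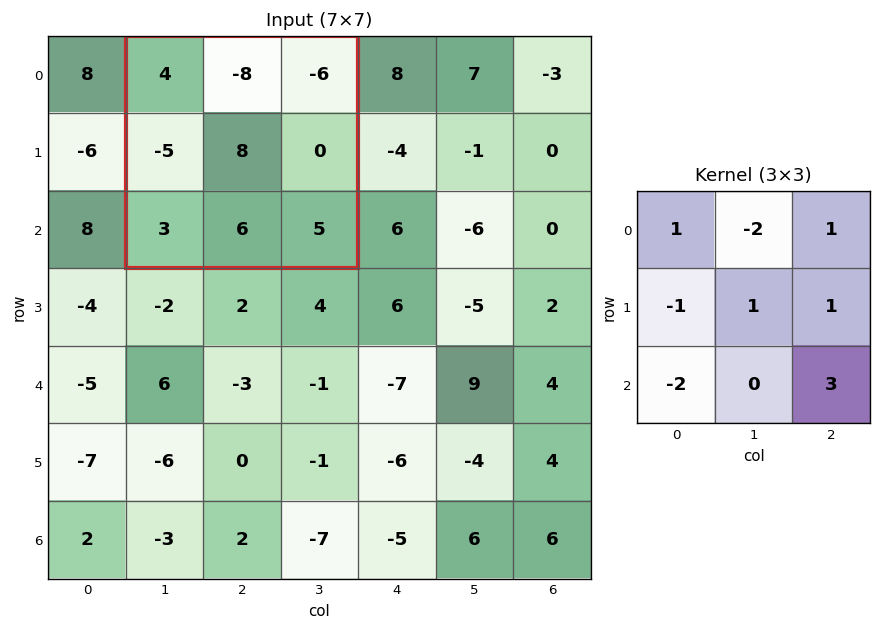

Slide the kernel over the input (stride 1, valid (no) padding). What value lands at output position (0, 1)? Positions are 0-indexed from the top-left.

The receptive field on the input at this output position is [4 -8 -6 / -5 8 0 / 3 6 5]. Elementwise product with the kernel and sum: 4·1 + -8·-2 + -6·1 + -5·-1 + 8·1 + 0·1 + 3·-2 + 5·3.

36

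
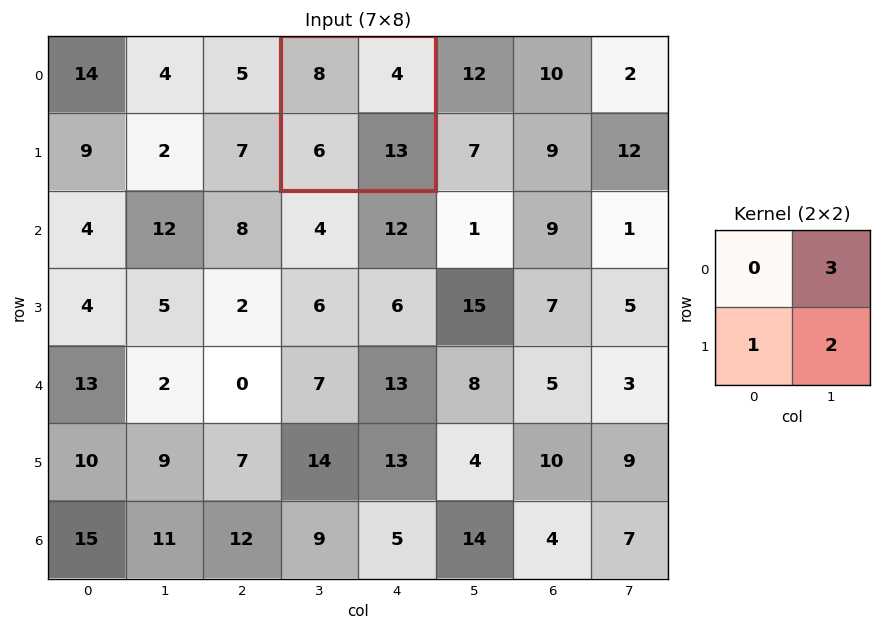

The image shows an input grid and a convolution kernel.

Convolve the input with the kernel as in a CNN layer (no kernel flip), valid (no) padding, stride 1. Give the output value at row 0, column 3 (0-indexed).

44

The receptive field on the input at this output position is [8 4 / 6 13]. Elementwise product with the kernel and sum: 4·3 + 6·1 + 13·2.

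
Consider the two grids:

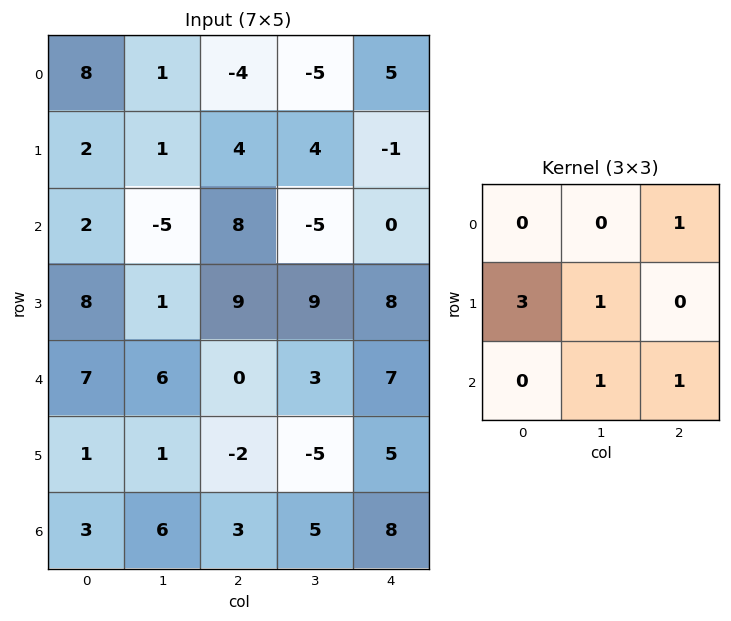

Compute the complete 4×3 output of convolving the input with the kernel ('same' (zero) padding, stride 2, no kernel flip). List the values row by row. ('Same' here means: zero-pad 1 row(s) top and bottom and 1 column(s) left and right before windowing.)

Output[0,0]: The receptive field on the zero-padded input at this output position is [0 0 0 / 0 8 1 / 0 2 1]. Elementwise product with the kernel and sum: 0·1 + 0·3 + 8·1 + 2·1 + 1·1.
Output[0,1]: The receptive field on the zero-padded input at this output position is [0 0 0 / 1 -4 -5 / 1 4 4]. Elementwise product with the kernel and sum: 0·1 + 1·3 + -4·1 + 4·1 + 4·1.

11 7 -11
12 15 -7
10 20 21
4 16 23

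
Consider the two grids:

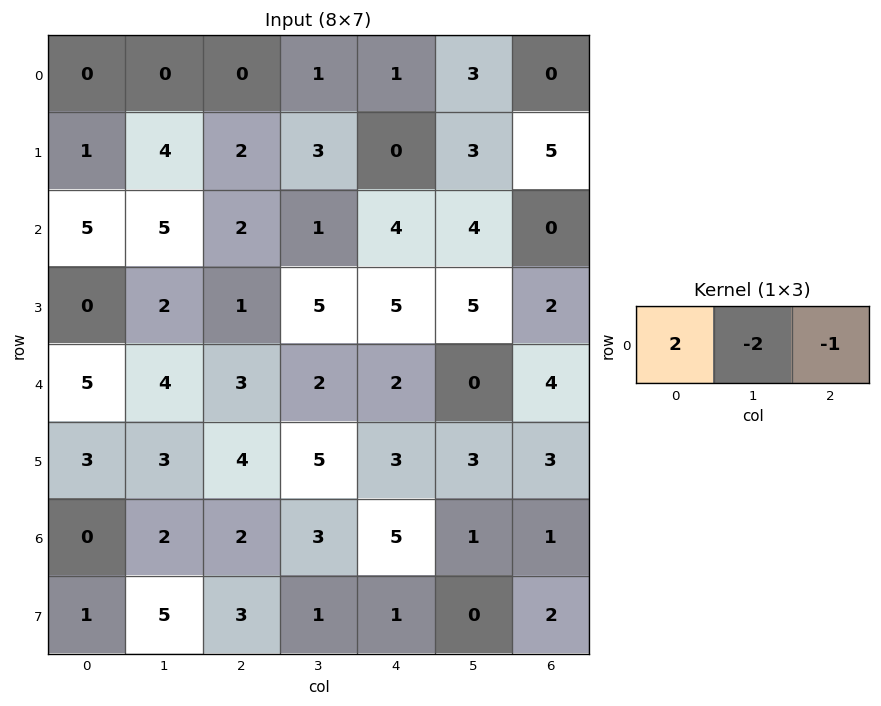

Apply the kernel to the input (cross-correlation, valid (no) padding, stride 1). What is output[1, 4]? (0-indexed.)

-11

The receptive field on the input at this output position is [0 3 5]. Elementwise product with the kernel and sum: 0·2 + 3·-2 + 5·-1.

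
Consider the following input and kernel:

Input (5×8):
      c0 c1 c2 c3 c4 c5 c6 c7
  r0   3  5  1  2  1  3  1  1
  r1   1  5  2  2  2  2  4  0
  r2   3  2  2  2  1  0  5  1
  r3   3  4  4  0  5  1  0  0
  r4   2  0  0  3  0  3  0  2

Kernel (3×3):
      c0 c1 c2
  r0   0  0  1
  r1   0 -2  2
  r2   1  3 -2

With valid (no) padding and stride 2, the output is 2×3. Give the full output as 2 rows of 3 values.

Output[0,0]: The receptive field on the input at this output position is [3 5 1 / 1 5 2 / 3 2 2]. Elementwise product with the kernel and sum: 1·1 + 5·-2 + 2·2 + 3·1 + 2·3 + 2·-2.

0 7 -4
4 20 12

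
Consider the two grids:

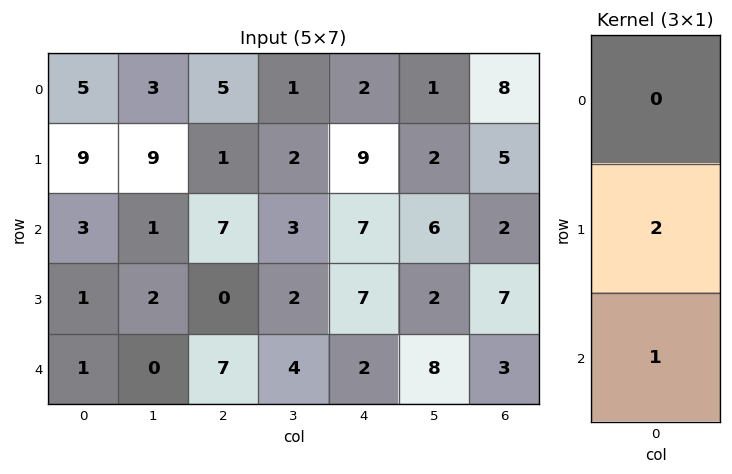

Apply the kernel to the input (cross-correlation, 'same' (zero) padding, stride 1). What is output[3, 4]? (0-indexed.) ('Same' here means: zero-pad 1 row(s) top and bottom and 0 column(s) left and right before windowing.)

The receptive field on the zero-padded input at this output position is [7 / 7 / 2]. Elementwise product with the kernel and sum: 7·2 + 2·1.

16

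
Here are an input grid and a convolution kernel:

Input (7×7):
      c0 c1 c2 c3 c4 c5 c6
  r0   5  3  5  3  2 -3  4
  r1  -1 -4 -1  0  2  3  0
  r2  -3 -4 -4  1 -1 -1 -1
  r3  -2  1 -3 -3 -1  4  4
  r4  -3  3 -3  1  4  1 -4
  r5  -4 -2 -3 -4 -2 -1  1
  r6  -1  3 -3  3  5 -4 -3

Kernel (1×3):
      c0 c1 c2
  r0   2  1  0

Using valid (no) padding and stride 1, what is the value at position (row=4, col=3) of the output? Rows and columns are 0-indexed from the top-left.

The receptive field on the input at this output position is [1 4 1]. Elementwise product with the kernel and sum: 1·2 + 4·1.

6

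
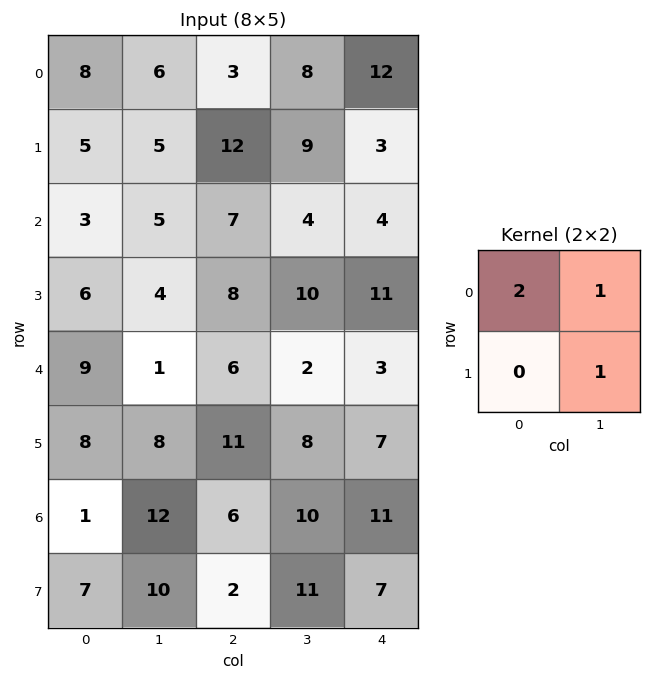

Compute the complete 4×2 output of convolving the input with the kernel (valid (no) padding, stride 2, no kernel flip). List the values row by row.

Output[0,0]: The receptive field on the input at this output position is [8 6 / 5 5]. Elementwise product with the kernel and sum: 8·2 + 6·1 + 5·1.

27 23
15 28
27 22
24 33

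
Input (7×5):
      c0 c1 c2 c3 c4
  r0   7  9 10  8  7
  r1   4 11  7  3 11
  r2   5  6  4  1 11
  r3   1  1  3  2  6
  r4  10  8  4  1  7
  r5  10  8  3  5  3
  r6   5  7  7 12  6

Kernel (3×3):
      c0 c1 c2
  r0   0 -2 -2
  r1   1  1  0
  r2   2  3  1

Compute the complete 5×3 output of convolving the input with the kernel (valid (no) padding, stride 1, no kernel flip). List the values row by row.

Output[0,0]: The receptive field on the input at this output position is [7 9 10 / 4 11 7 / 5 6 4]. Elementwise product with the kernel and sum: 9·-2 + 10·-2 + 4·1 + 11·1 + 5·2 + 6·3 + 4·1.

9 7 2
-17 3 -5
30 23 -1
57 32 13
32 48 48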